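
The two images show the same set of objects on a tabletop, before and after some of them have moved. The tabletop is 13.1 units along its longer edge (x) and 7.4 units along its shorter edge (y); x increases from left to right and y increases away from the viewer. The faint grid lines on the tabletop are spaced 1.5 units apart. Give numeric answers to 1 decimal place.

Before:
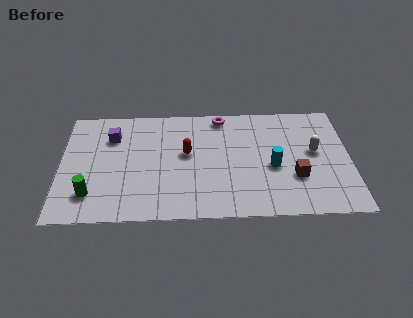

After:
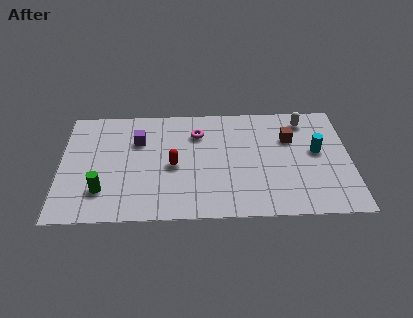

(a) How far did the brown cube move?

2.5

From (10.6, 2.5) to (10.4, 5.0), the brown cube covered √(0.2² + 2.5²) ≈ 2.5 units.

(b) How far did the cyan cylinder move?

2.2

The cyan cylinder moved from about (9.6, 3.2) to (11.6, 4.1), a distance of √(2.0² + 0.9²) ≈ 2.2.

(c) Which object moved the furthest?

the brown cube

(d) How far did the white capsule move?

2.1

From (11.5, 4.1) to (11.1, 6.2), the white capsule covered √(0.4² + 2.1²) ≈ 2.1 units.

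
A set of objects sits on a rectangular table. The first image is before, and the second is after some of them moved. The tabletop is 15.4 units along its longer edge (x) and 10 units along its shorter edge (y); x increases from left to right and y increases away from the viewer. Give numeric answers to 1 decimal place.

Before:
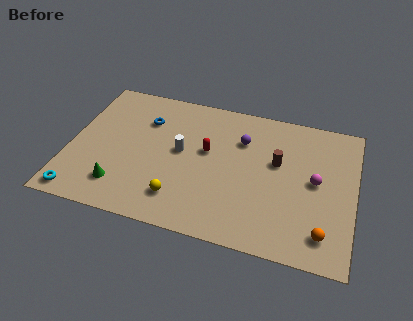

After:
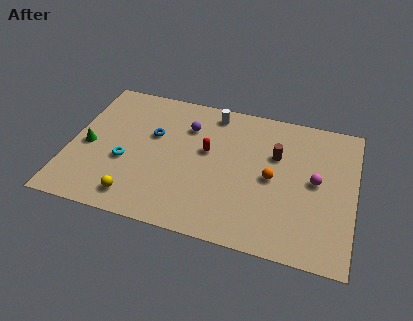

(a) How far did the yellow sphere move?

2.4

The yellow sphere moved from about (6.2, 2.1) to (3.9, 1.5), a distance of √(2.3² + 0.6²) ≈ 2.4.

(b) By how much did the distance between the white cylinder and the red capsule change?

+1.4

The distance was about 1.5 in the first image and 2.9 in the second, so they moved 1.4 units further apart.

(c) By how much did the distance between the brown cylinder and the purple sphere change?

+2.7

The distance was about 2.3 in the first image and 5.0 in the second, so they moved 2.7 units further apart.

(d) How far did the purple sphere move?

3.0

The purple sphere moved from about (9.2, 7.1) to (6.2, 7.3), a distance of √(3.0² + 0.2²) ≈ 3.0.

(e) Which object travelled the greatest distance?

the orange sphere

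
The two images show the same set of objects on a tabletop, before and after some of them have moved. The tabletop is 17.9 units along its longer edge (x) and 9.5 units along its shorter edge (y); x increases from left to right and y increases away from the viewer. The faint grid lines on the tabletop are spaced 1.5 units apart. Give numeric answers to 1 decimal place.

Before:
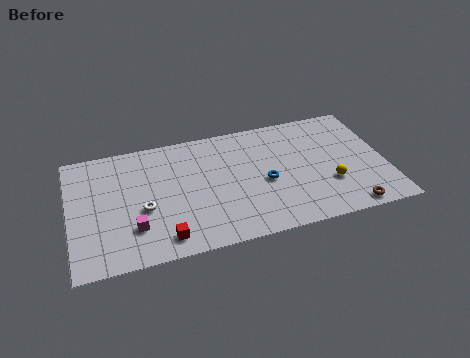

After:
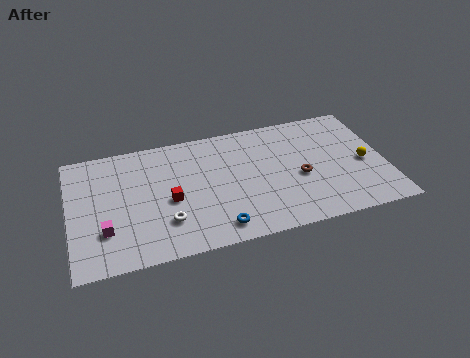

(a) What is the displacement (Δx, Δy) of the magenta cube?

(-1.6, 0.2)

The magenta cube started near (3.5, 2.6) and ended near (1.9, 2.8).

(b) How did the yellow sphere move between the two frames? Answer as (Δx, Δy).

(2.1, 1.2)

The yellow sphere was at about (14.6, 3.1) and moved to about (16.7, 4.3).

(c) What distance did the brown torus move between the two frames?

4.1

The brown torus was near (15.5, 0.9) before and (13.0, 4.1) after, so it travelled √(2.5² + 3.2²) ≈ 4.1 units.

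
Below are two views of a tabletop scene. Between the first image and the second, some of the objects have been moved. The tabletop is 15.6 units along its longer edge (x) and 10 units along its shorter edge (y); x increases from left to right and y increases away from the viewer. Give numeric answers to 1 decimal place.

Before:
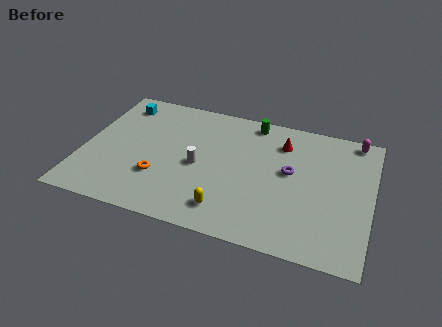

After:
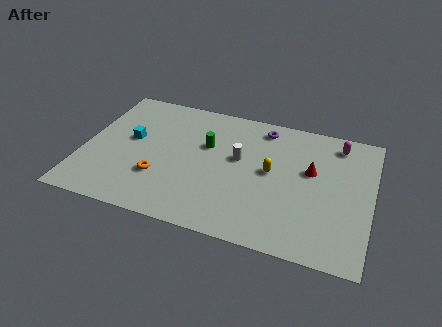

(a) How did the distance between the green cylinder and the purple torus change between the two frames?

-0.3

Before: roughly 4.0 units apart; after: 3.7. That's 0.3 units closer together.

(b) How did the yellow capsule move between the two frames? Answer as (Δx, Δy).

(2.1, 3.5)

The yellow capsule started near (8.1, 1.8) and ended near (10.2, 5.3).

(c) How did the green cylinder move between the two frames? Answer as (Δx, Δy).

(-2.3, -2.6)

From the two frames, the green cylinder sits at roughly (8.9, 8.9) before and (6.6, 6.3) after.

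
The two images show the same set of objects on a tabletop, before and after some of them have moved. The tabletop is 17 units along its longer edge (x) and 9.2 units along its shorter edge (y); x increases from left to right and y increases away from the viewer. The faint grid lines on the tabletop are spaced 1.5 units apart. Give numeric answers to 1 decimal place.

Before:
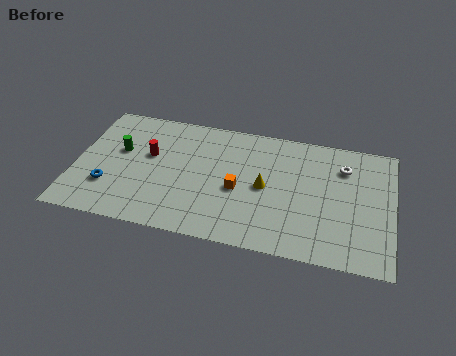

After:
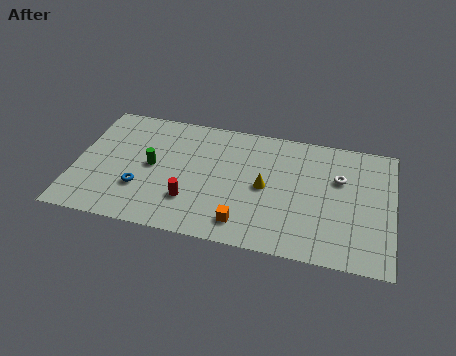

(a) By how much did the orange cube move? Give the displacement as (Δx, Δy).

(0.4, -2.4)

From the two frames, the orange cube sits at roughly (8.8, 4.0) before and (9.2, 1.6) after.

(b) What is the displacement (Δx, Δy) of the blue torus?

(1.7, 0.2)

The blue torus started near (1.9, 2.7) and ended near (3.6, 2.9).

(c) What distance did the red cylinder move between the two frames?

3.8

The red cylinder moved from about (3.9, 5.5) to (6.3, 2.6), a distance of √(2.4² + 2.9²) ≈ 3.8.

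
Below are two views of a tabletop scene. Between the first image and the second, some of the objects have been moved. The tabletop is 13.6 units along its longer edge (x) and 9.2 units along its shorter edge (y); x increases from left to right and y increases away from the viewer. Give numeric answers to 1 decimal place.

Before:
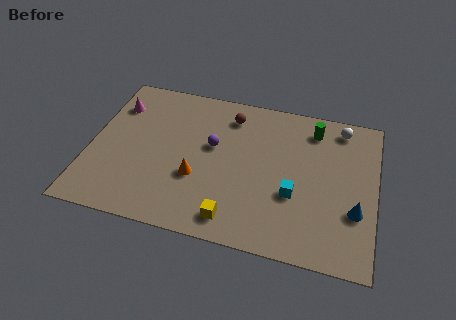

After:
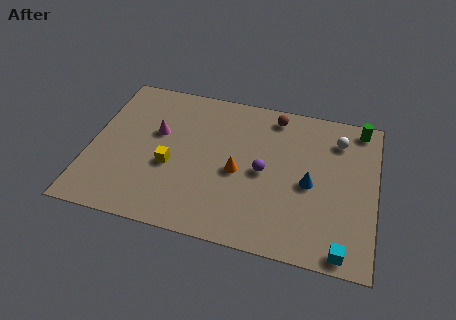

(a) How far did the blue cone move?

2.5

From (12.7, 3.1) to (10.5, 4.2), the blue cone covered √(2.2² + 1.1²) ≈ 2.5 units.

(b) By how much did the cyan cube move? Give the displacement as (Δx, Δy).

(2.4, -2.6)

The cyan cube started near (9.8, 3.4) and ended near (12.2, 0.8).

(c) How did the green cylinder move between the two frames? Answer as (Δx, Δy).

(2.2, 0.6)

From the two frames, the green cylinder sits at roughly (10.5, 7.6) before and (12.7, 8.2) after.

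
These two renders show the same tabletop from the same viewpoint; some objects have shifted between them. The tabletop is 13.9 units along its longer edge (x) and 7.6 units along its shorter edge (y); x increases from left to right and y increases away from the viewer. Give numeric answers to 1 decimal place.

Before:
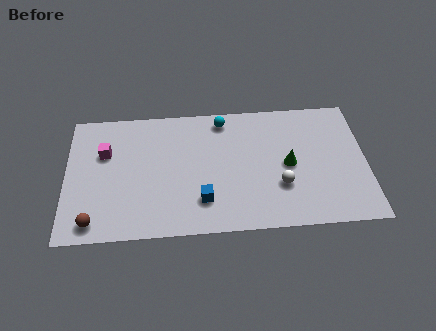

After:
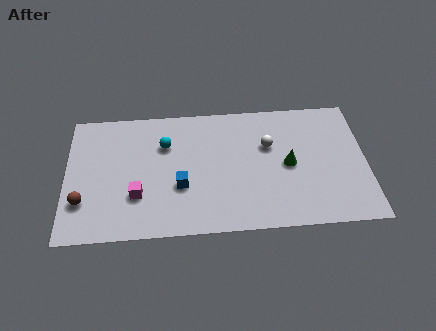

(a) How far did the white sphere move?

2.5

The white sphere moved from about (9.9, 2.5) to (9.4, 4.9), a distance of √(0.5² + 2.4²) ≈ 2.5.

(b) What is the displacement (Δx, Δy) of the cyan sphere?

(-2.7, -1.3)

The cyan sphere started near (7.3, 6.6) and ended near (4.6, 5.3).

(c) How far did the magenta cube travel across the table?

3.0

From (1.8, 5.0) to (3.3, 2.4), the magenta cube covered √(1.5² + 2.6²) ≈ 3.0 units.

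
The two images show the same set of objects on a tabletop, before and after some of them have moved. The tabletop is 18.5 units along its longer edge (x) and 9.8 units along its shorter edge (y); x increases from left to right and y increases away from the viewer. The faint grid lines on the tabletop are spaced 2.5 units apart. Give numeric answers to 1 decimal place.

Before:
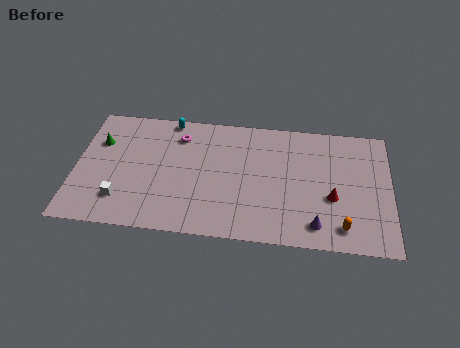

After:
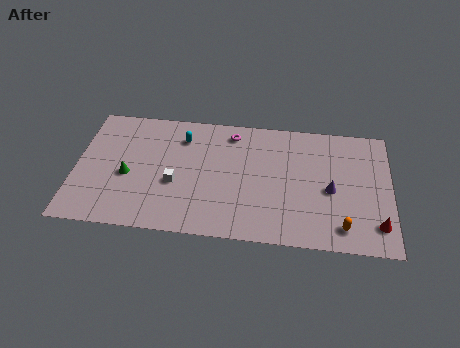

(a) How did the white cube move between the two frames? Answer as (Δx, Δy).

(3.1, 1.6)

The white cube was at about (2.8, 2.3) and moved to about (5.9, 3.9).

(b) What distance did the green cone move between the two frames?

3.1

The green cone moved from about (1.3, 6.7) to (3.1, 4.2), a distance of √(1.8² + 2.5²) ≈ 3.1.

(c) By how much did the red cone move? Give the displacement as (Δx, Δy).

(2.6, -1.8)

From the two frames, the red cone sits at roughly (15.1, 3.8) before and (17.7, 2.0) after.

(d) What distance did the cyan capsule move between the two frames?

1.6

The cyan capsule was near (5.4, 9.0) before and (6.2, 7.6) after, so it travelled √(0.8² + 1.4²) ≈ 1.6 units.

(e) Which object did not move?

the orange capsule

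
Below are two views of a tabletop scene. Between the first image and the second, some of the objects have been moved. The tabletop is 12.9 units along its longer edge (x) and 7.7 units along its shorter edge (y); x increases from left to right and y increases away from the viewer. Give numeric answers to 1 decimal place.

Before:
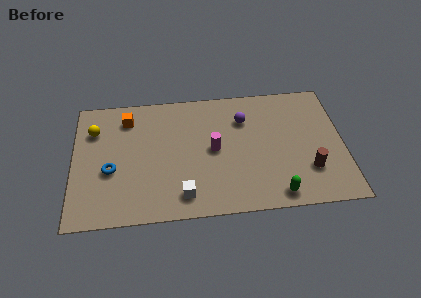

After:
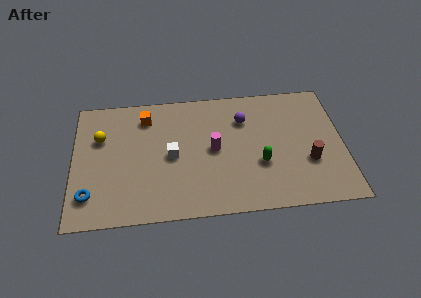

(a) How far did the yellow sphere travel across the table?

0.6

The yellow sphere was near (1.0, 5.6) before and (1.3, 5.1) after, so it travelled √(0.3² + 0.5²) ≈ 0.6 units.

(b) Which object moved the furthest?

the white cube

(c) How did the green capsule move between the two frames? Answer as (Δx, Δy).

(-0.7, 1.9)

The green capsule was at about (9.6, 0.9) and moved to about (8.9, 2.8).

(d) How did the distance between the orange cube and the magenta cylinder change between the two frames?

-0.8

The distance was about 4.7 in the first image and 3.9 in the second, so they moved 0.8 units closer together.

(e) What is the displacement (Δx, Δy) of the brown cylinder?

(0.0, 0.5)

The brown cylinder started near (11.2, 2.2) and ended near (11.2, 2.7).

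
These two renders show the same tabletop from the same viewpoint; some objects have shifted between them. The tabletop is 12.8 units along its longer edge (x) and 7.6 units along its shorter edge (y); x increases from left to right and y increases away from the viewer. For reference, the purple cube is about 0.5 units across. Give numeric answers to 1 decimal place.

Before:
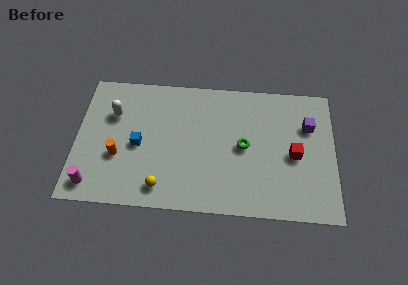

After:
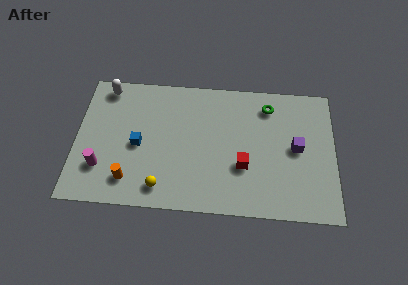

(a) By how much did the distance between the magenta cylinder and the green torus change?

+1.3

Before: roughly 7.9 units apart; after: 9.2. That's 1.3 units further apart.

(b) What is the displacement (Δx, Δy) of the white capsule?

(-0.4, 1.5)

The white capsule started near (1.8, 5.2) and ended near (1.4, 6.7).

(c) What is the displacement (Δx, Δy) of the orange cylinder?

(0.6, -1.3)

From the two frames, the orange cylinder sits at roughly (2.1, 2.8) before and (2.7, 1.5) after.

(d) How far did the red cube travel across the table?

2.6

The red cube moved from about (10.8, 3.5) to (8.3, 2.7), a distance of √(2.5² + 0.8²) ≈ 2.6.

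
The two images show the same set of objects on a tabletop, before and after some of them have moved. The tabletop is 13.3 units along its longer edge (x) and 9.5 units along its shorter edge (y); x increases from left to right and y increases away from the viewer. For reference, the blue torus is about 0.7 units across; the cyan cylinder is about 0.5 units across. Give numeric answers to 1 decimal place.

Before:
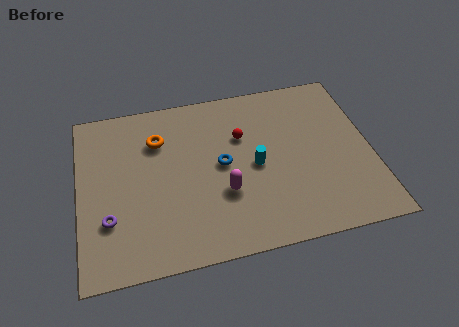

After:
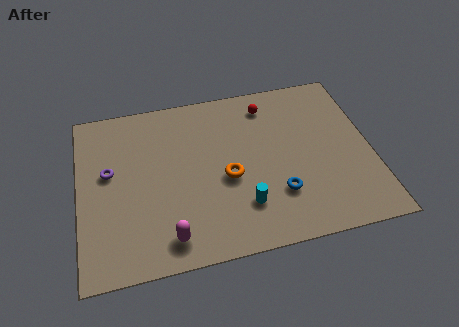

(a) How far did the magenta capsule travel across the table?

3.2

The magenta capsule was near (6.5, 3.3) before and (3.9, 1.4) after, so it travelled √(2.6² + 1.9²) ≈ 3.2 units.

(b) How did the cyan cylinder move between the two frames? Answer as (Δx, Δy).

(-0.7, -2.1)

The cyan cylinder was at about (8.0, 4.5) and moved to about (7.3, 2.4).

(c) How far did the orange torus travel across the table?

4.1

The orange torus moved from about (3.7, 6.9) to (6.7, 4.1), a distance of √(3.0² + 2.8²) ≈ 4.1.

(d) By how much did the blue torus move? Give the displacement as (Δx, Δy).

(2.4, -2.2)

From the two frames, the blue torus sits at roughly (6.5, 4.9) before and (8.9, 2.7) after.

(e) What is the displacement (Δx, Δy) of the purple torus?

(0.1, 2.6)

From the two frames, the purple torus sits at roughly (1.3, 2.9) before and (1.4, 5.5) after.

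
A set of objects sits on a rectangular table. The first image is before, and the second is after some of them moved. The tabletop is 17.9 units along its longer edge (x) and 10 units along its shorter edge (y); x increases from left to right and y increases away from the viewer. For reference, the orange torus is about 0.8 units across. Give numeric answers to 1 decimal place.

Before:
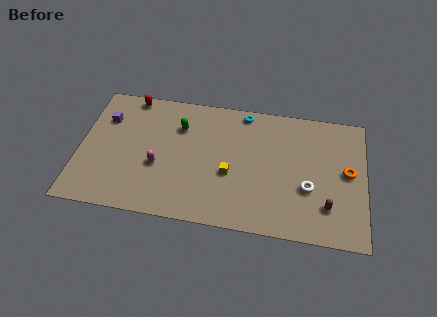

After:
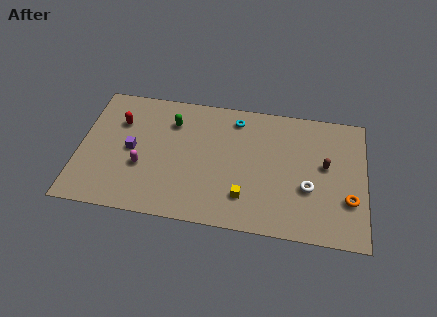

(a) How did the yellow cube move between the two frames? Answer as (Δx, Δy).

(1.0, -1.6)

The yellow cube was at about (9.5, 4.0) and moved to about (10.5, 2.4).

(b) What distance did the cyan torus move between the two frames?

0.8

From (10.2, 9.0) to (9.7, 8.4), the cyan torus covered √(0.5² + 0.6²) ≈ 0.8 units.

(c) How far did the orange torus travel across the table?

2.1

The orange torus was near (16.8, 5.3) before and (16.9, 3.2) after, so it travelled √(0.1² + 2.1²) ≈ 2.1 units.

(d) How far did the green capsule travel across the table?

0.6

The green capsule moved from about (6.2, 7.2) to (5.7, 7.5), a distance of √(0.5² + 0.3²) ≈ 0.6.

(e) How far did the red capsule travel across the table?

2.2

The red capsule was near (3.0, 9.1) before and (2.4, 7.0) after, so it travelled √(0.6² + 2.1²) ≈ 2.2 units.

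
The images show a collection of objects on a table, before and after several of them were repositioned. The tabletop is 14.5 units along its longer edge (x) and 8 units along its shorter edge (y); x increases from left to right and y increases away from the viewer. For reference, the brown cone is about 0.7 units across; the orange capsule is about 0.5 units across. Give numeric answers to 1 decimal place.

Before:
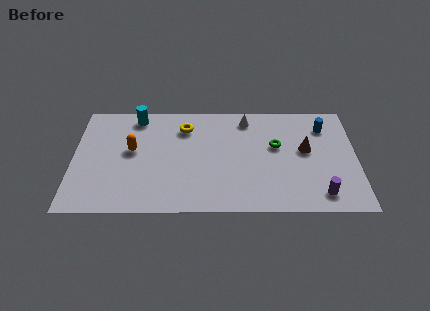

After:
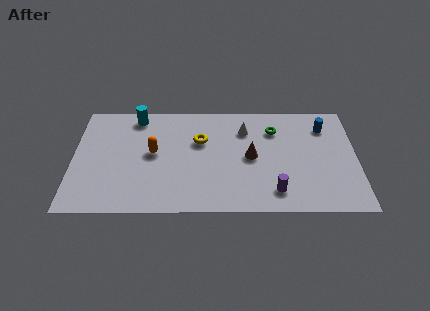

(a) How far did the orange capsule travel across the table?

1.1

The orange capsule moved from about (3.0, 4.5) to (4.1, 4.3), a distance of √(1.1² + 0.2²) ≈ 1.1.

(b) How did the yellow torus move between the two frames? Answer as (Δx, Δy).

(0.8, -1.0)

The yellow torus was at about (5.7, 6.2) and moved to about (6.5, 5.2).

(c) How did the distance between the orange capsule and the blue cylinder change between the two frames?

-1.0

They were about 10.0 units apart before and 9.0 after — 1.0 units closer together.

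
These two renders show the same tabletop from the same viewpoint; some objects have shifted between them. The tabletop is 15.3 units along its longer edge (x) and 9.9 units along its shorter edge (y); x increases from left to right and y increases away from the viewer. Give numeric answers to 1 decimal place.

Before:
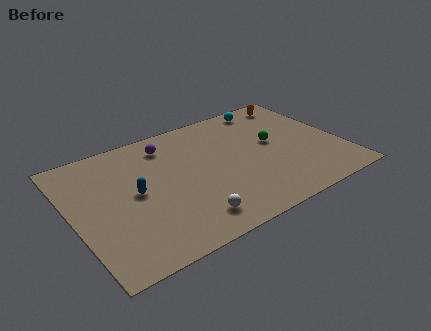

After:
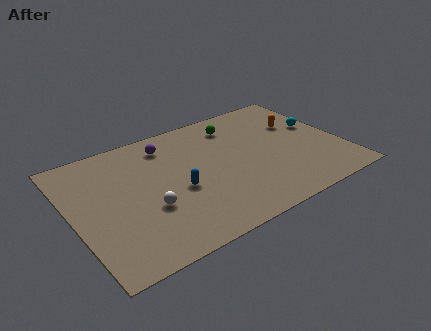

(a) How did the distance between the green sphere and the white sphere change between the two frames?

+0.5

The distance was about 6.8 in the first image and 7.3 in the second, so they moved 0.5 units further apart.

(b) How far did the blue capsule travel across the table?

2.5

From (3.5, 5.1) to (5.8, 4.2), the blue capsule covered √(2.3² + 0.9²) ≈ 2.5 units.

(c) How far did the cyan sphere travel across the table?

3.8

The cyan sphere was near (11.9, 8.8) before and (14.3, 5.8) after, so it travelled √(2.4² + 3.0²) ≈ 3.8 units.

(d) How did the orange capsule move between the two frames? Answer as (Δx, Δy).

(-0.3, -2.1)

The orange capsule was at about (13.6, 8.6) and moved to about (13.3, 6.5).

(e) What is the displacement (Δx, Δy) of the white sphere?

(-2.0, 1.9)

From the two frames, the white sphere sits at roughly (6.0, 1.7) before and (4.0, 3.6) after.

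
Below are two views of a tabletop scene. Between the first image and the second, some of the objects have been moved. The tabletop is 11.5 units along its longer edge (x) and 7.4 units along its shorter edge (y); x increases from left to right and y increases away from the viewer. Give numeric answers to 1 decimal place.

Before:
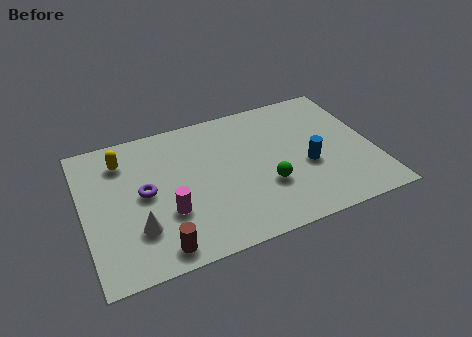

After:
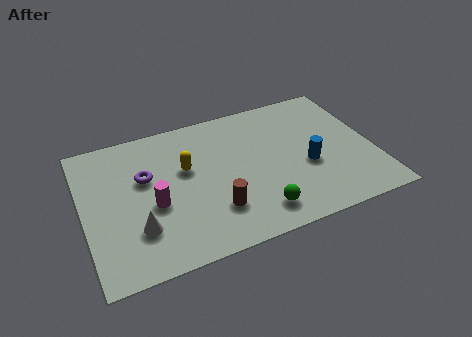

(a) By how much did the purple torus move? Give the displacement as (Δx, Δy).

(0.1, 0.8)

The purple torus was at about (2.4, 3.8) and moved to about (2.5, 4.6).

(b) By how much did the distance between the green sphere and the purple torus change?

+0.4

They were about 4.9 units apart before and 5.3 after — 0.4 units further apart.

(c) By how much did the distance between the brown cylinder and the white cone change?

+1.6

Before: roughly 1.4 units apart; after: 3.0. That's 1.6 units further apart.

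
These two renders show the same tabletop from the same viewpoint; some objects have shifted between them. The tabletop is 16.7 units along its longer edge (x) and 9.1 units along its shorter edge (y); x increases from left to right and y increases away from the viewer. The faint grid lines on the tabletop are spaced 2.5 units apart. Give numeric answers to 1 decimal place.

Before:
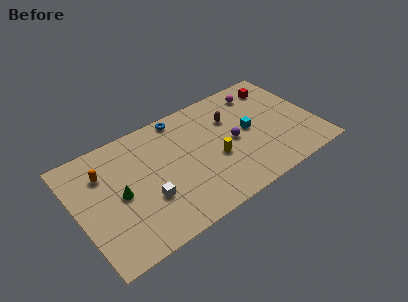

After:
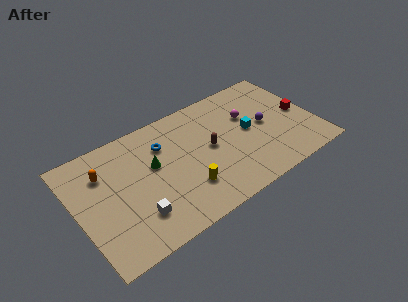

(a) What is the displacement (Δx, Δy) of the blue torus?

(-1.5, -1.6)

The blue torus started near (7.8, 8.2) and ended near (6.3, 6.6).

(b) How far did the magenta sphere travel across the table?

1.9

The magenta sphere was near (13.4, 7.5) before and (12.3, 5.9) after, so it travelled √(1.1² + 1.6²) ≈ 1.9 units.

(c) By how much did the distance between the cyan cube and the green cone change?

-2.5

The distance was about 9.2 in the first image and 6.7 in the second, so they moved 2.5 units closer together.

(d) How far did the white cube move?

1.2

The white cube was near (4.6, 3.1) before and (3.7, 2.3) after, so it travelled √(0.9² + 0.8²) ≈ 1.2 units.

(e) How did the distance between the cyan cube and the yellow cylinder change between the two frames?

+2.6

They were about 2.8 units apart before and 5.4 after — 2.6 units further apart.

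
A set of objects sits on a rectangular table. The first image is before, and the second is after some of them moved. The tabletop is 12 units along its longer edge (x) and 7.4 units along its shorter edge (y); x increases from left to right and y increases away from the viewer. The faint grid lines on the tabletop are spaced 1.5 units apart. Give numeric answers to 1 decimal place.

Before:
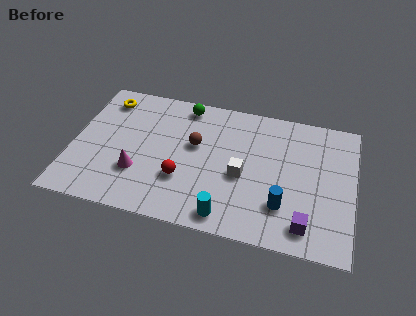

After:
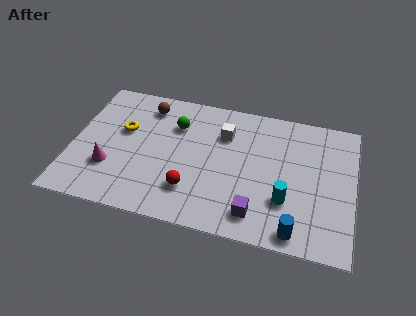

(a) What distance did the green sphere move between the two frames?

1.2

From (4.6, 6.5) to (4.3, 5.3), the green sphere covered √(0.3² + 1.2²) ≈ 1.2 units.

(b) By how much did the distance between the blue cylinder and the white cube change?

+3.4

They were about 2.2 units apart before and 5.6 after — 3.4 units further apart.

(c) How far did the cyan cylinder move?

2.8

From (6.8, 0.9) to (9.2, 2.3), the cyan cylinder covered √(2.4² + 1.4²) ≈ 2.8 units.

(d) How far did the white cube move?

2.3

From (7.3, 3.2) to (6.4, 5.3), the white cube covered √(0.9² + 2.1²) ≈ 2.3 units.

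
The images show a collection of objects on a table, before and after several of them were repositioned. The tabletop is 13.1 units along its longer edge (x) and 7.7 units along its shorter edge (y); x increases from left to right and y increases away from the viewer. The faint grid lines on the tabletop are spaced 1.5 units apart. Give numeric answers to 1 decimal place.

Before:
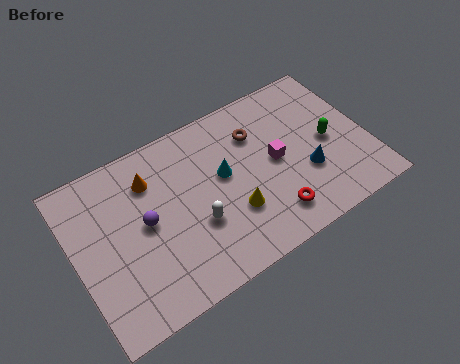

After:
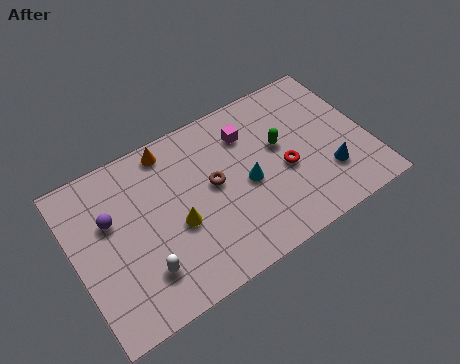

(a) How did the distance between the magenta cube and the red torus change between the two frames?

+0.3

They were about 2.5 units apart before and 2.8 after — 0.3 units further apart.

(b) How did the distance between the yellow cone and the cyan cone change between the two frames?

+1.3

The distance was about 1.9 in the first image and 3.2 in the second, so they moved 1.3 units further apart.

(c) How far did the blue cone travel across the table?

1.0

From (10.2, 2.7) to (11.1, 2.2), the blue cone covered √(0.9² + 0.5²) ≈ 1.0 units.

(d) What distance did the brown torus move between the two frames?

2.6

The brown torus was near (8.4, 5.6) before and (6.2, 4.2) after, so it travelled √(2.2² + 1.4²) ≈ 2.6 units.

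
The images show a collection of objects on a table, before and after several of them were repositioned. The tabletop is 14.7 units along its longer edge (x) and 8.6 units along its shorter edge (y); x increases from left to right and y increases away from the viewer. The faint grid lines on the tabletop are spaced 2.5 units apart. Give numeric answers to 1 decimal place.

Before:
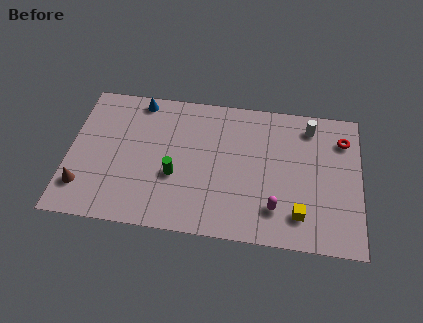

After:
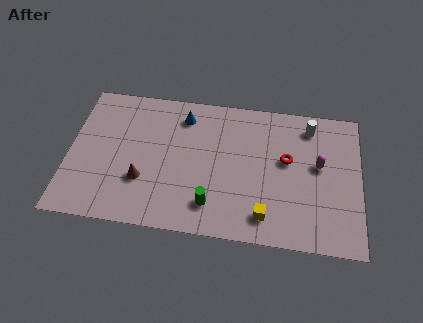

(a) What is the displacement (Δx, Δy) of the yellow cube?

(-1.7, -0.3)

The yellow cube started near (11.7, 1.8) and ended near (10.0, 1.5).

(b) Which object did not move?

the white cylinder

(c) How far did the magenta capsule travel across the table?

3.6

From (10.5, 2.0) to (12.6, 4.9), the magenta capsule covered √(2.1² + 2.9²) ≈ 3.6 units.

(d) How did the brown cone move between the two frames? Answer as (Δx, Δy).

(3.0, 0.8)

The brown cone started near (0.8, 2.0) and ended near (3.8, 2.8).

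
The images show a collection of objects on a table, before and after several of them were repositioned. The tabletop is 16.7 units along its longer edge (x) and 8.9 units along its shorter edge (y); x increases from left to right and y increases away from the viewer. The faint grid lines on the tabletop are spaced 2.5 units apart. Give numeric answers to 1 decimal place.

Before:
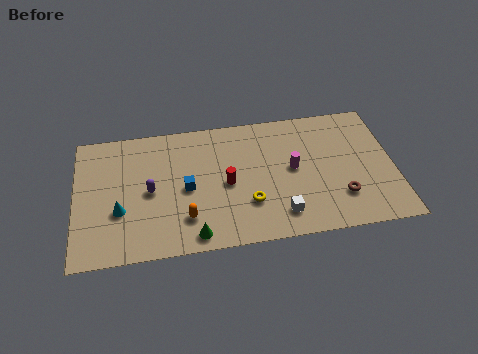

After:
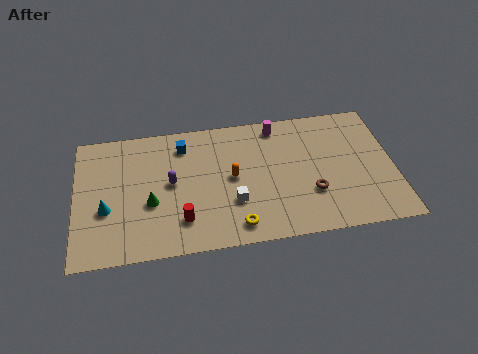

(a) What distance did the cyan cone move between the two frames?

0.7

The cyan cone was near (2.3, 3.2) before and (1.6, 3.4) after, so it travelled √(0.7² + 0.2²) ≈ 0.7 units.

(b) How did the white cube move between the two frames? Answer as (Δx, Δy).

(-2.4, 1.2)

The white cube was at about (10.6, 1.7) and moved to about (8.2, 2.9).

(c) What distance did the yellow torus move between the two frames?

1.6

From (9.0, 2.7) to (8.3, 1.3), the yellow torus covered √(0.7² + 1.4²) ≈ 1.6 units.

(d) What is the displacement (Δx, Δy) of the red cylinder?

(-2.4, -2.1)

The red cylinder was at about (7.9, 4.2) and moved to about (5.5, 2.1).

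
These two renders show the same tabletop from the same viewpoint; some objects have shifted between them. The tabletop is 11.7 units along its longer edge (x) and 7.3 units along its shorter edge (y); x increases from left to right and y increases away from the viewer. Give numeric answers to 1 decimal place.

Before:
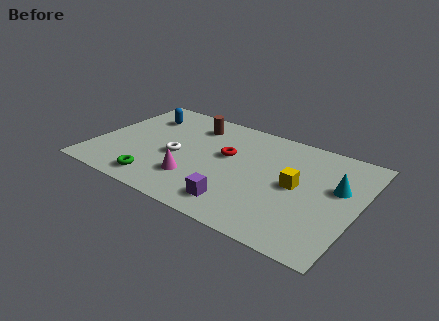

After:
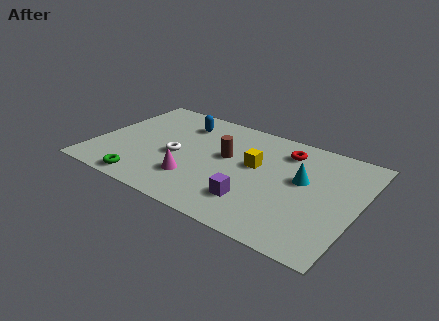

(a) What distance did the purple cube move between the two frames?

0.8

From (6.8, 1.3) to (7.4, 1.8), the purple cube covered √(0.6² + 0.5²) ≈ 0.8 units.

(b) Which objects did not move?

the magenta cone and the white torus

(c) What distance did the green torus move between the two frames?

0.6

From (3.2, 1.1) to (2.7, 0.8), the green torus covered √(0.5² + 0.3²) ≈ 0.6 units.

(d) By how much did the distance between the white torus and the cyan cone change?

-1.5

They were about 7.1 units apart before and 5.6 after — 1.5 units closer together.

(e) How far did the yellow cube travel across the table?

2.0

The yellow cube moved from about (9.0, 3.7) to (7.1, 4.2), a distance of √(1.9² + 0.5²) ≈ 2.0.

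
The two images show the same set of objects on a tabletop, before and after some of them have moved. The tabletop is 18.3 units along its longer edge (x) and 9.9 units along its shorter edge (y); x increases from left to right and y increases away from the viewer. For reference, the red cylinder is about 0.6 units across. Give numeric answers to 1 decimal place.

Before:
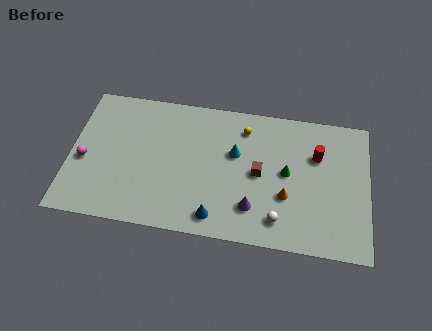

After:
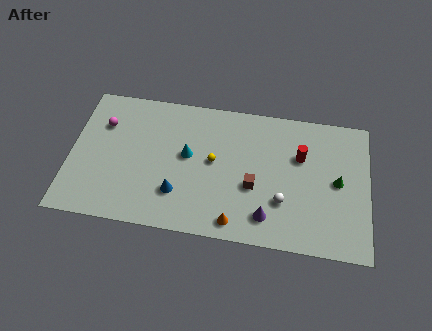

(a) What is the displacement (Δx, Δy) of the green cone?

(3.1, -0.2)

The green cone started near (13.3, 5.2) and ended near (16.4, 5.0).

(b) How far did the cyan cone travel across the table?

3.0

From (10.1, 6.1) to (7.2, 5.5), the cyan cone covered √(2.9² + 0.6²) ≈ 3.0 units.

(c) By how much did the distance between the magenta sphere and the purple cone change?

+0.9

They were about 10.6 units apart before and 11.5 after — 0.9 units further apart.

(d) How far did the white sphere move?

1.3

The white sphere was near (12.9, 1.8) before and (13.1, 3.1) after, so it travelled √(0.2² + 1.3²) ≈ 1.3 units.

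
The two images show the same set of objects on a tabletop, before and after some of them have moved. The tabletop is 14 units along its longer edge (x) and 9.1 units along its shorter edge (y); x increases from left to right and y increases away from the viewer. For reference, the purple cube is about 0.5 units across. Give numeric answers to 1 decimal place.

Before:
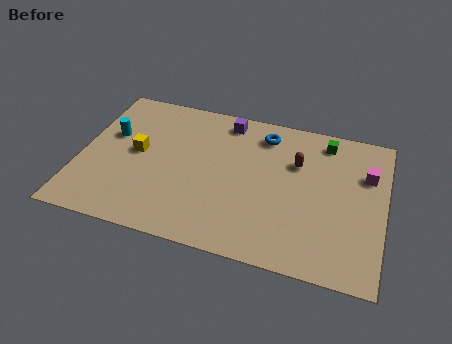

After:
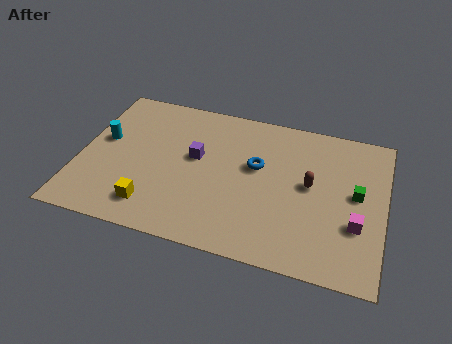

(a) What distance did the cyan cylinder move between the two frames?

0.5

The cyan cylinder moved from about (1.3, 5.6) to (1.0, 5.2), a distance of √(0.3² + 0.4²) ≈ 0.5.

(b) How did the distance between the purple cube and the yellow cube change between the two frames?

-1.1

They were about 5.0 units apart before and 3.9 after — 1.1 units closer together.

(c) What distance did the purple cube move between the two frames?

3.0

The purple cube moved from about (6.5, 7.9) to (5.3, 5.2), a distance of √(1.2² + 2.7²) ≈ 3.0.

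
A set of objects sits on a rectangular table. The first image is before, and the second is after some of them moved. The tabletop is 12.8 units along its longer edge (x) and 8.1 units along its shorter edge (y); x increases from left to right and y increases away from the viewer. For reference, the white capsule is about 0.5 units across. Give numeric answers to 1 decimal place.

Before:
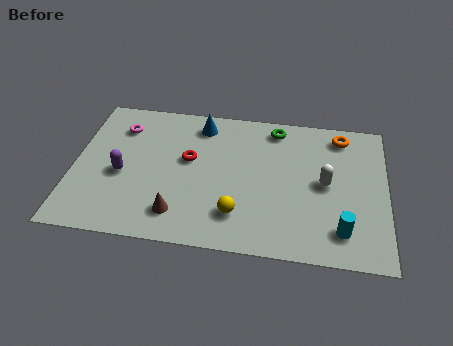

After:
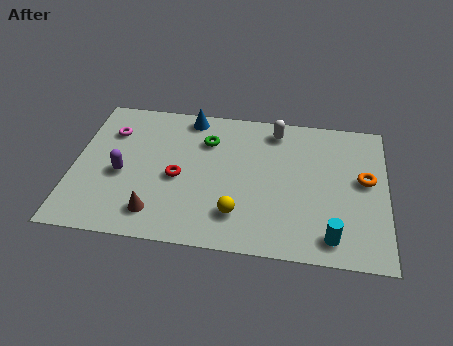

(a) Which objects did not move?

the yellow sphere and the purple capsule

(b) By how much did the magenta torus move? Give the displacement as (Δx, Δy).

(-0.4, -0.3)

The magenta torus was at about (1.8, 6.2) and moved to about (1.4, 5.9).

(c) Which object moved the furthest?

the white capsule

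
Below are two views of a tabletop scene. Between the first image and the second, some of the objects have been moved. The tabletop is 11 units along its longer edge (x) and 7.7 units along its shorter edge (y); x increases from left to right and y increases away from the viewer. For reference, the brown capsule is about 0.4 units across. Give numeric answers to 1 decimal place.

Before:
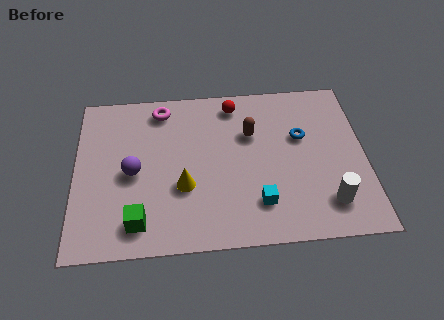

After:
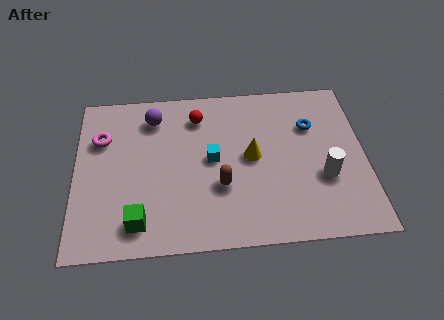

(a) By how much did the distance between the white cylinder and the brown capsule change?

-0.6

Before: roughly 4.5 units apart; after: 3.9. That's 0.6 units closer together.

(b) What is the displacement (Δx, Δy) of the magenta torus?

(-2.3, -1.3)

The magenta torus started near (3.3, 6.6) and ended near (1.0, 5.3).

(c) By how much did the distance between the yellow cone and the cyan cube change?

-1.5

The distance was about 3.0 in the first image and 1.5 in the second, so they moved 1.5 units closer together.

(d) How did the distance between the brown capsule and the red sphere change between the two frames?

+1.9

They were about 1.6 units apart before and 3.5 after — 1.9 units further apart.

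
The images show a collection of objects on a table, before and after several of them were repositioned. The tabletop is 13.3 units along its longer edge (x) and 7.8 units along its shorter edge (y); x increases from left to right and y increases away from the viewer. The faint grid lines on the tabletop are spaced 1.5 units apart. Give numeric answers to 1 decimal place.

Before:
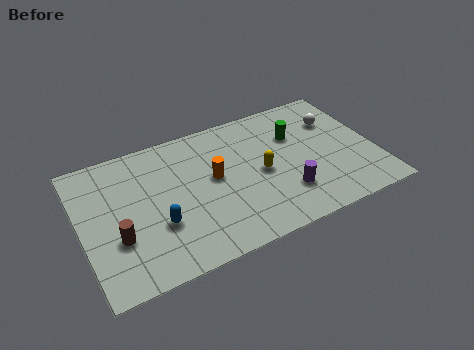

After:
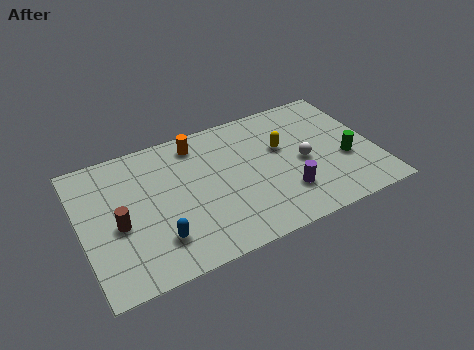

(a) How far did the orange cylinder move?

2.4

The orange cylinder was near (6.0, 4.3) before and (5.5, 6.6) after, so it travelled √(0.5² + 2.3²) ≈ 2.4 units.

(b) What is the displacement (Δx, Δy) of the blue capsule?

(-0.1, -0.8)

The blue capsule was at about (3.3, 2.7) and moved to about (3.2, 1.9).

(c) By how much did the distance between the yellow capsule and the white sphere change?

-2.7

The distance was about 4.1 in the first image and 1.4 in the second, so they moved 2.7 units closer together.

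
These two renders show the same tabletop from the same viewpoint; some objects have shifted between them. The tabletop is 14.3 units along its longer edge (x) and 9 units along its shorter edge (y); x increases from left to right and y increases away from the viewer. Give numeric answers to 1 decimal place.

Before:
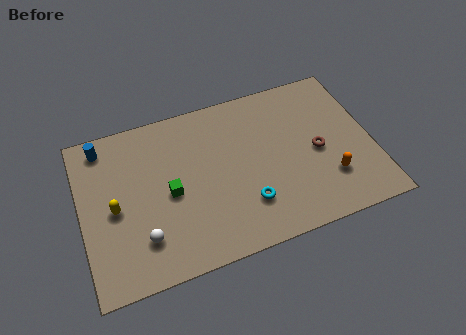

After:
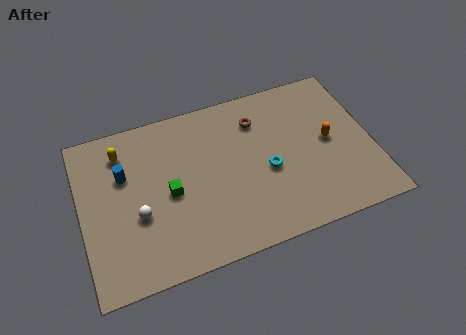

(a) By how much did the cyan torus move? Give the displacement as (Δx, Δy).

(1.2, 1.5)

The cyan torus started near (7.9, 2.4) and ended near (9.1, 3.9).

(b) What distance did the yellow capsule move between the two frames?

3.1

The yellow capsule was near (1.6, 4.2) before and (2.2, 7.2) after, so it travelled √(0.6² + 3.0²) ≈ 3.1 units.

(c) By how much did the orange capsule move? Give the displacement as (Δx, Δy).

(0.2, 2.1)

From the two frames, the orange capsule sits at roughly (12.0, 2.5) before and (12.2, 4.6) after.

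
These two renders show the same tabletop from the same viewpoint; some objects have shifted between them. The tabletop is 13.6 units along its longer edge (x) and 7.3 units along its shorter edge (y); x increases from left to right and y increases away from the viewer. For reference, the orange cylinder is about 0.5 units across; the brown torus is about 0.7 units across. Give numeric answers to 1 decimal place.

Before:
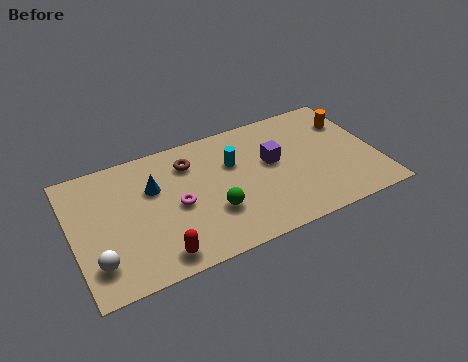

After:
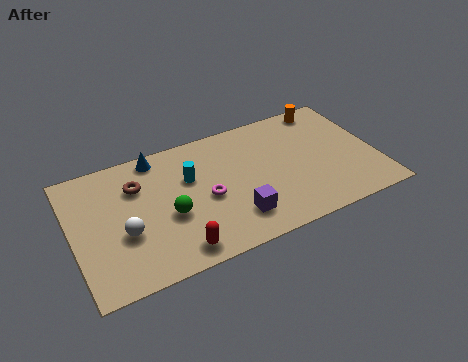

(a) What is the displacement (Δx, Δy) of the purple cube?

(-2.0, -2.5)

From the two frames, the purple cube sits at roughly (9.0, 4.2) before and (7.0, 1.7) after.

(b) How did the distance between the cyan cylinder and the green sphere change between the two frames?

-0.7

The distance was about 2.7 in the first image and 2.0 in the second, so they moved 0.7 units closer together.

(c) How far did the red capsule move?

0.8

From (3.5, 1.0) to (4.3, 1.0), the red capsule covered √(0.8² + 0.0²) ≈ 0.8 units.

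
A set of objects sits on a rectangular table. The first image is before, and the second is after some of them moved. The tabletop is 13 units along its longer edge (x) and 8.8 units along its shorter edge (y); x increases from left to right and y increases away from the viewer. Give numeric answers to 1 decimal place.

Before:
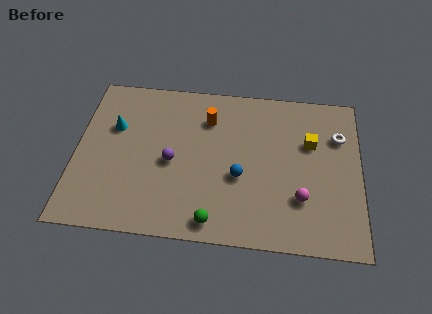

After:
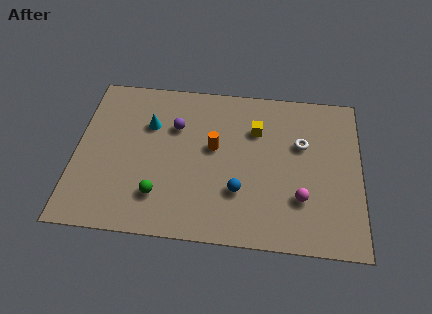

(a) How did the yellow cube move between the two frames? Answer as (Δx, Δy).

(-2.5, 0.5)

The yellow cube was at about (10.7, 5.7) and moved to about (8.2, 6.2).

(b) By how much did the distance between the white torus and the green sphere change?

-0.3

Before: roughly 7.6 units apart; after: 7.3. That's 0.3 units closer together.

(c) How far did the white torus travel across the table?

1.8

From (12.0, 6.2) to (10.3, 5.6), the white torus covered √(1.7² + 0.6²) ≈ 1.8 units.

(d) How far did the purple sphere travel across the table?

2.0

The purple sphere moved from about (4.4, 4.0) to (4.5, 6.0), a distance of √(0.1² + 2.0²) ≈ 2.0.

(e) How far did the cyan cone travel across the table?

1.6

From (1.7, 5.7) to (3.3, 6.0), the cyan cone covered √(1.6² + 0.3²) ≈ 1.6 units.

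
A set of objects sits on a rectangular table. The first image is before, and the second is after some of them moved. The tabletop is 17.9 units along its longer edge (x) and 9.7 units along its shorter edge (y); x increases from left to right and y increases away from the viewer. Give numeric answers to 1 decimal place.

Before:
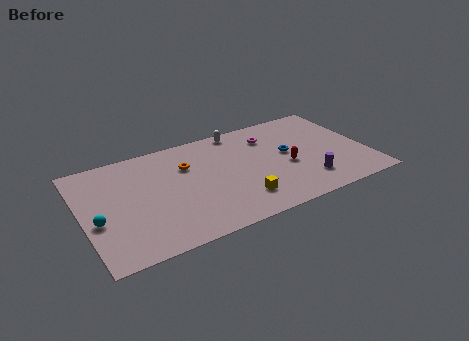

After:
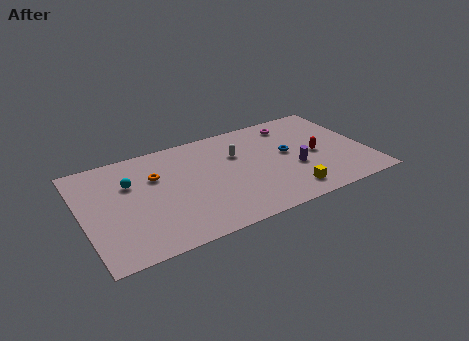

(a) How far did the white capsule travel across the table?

2.3

The white capsule moved from about (10.3, 8.8) to (9.9, 6.5), a distance of √(0.4² + 2.3²) ≈ 2.3.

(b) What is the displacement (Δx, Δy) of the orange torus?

(-2.0, -0.2)

From the two frames, the orange torus sits at roughly (6.7, 6.7) before and (4.7, 6.5) after.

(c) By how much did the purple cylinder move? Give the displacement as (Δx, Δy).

(-0.6, 1.5)

The purple cylinder started near (13.8, 2.2) and ended near (13.2, 3.7).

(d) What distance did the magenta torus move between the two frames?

1.7

From (12.1, 7.4) to (13.7, 8.1), the magenta torus covered √(1.6² + 0.7²) ≈ 1.7 units.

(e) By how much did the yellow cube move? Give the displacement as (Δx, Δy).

(3.0, -0.6)

From the two frames, the yellow cube sits at roughly (9.5, 2.2) before and (12.5, 1.6) after.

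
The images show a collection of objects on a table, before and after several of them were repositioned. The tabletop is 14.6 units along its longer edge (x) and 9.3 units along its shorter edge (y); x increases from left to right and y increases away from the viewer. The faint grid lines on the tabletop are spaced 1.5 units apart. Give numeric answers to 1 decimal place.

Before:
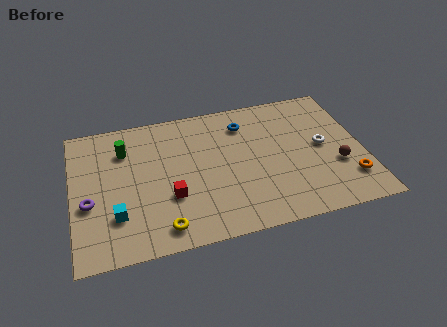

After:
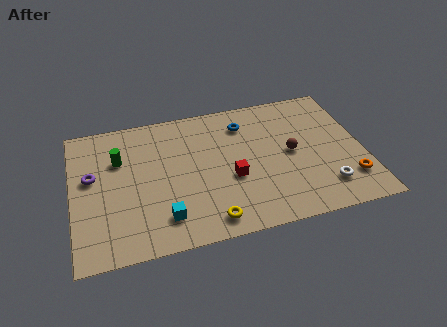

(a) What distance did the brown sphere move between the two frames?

2.6

The brown sphere was near (13.2, 3.3) before and (11.0, 4.7) after, so it travelled √(2.2² + 1.4²) ≈ 2.6 units.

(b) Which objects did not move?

the orange torus and the blue torus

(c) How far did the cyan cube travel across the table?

2.4

The cyan cube was near (2.1, 2.6) before and (4.4, 1.9) after, so it travelled √(2.3² + 0.7²) ≈ 2.4 units.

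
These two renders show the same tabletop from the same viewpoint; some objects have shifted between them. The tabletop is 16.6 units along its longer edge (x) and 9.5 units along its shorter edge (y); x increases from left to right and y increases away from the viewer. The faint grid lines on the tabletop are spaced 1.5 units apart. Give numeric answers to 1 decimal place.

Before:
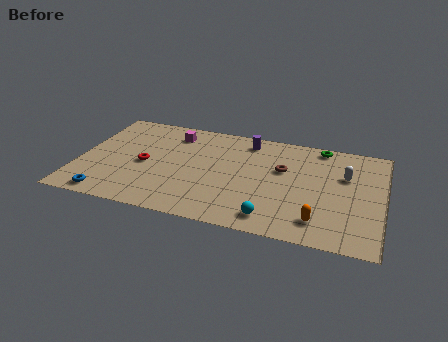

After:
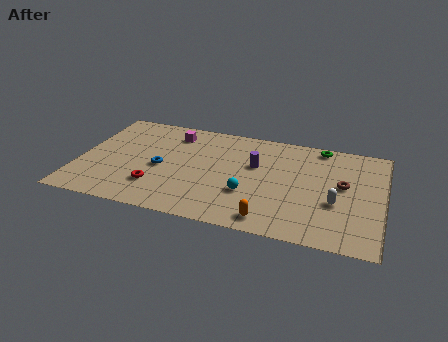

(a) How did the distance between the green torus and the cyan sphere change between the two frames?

-1.0

Before: roughly 7.5 units apart; after: 6.5. That's 1.0 units closer together.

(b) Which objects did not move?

the green torus and the magenta cube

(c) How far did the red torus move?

2.1

From (3.6, 4.4) to (4.4, 2.5), the red torus covered √(0.8² + 1.9²) ≈ 2.1 units.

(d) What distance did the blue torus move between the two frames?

4.2

From (1.9, 1.0) to (4.5, 4.3), the blue torus covered √(2.6² + 3.3²) ≈ 4.2 units.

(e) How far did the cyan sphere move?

2.3

From (10.8, 1.4) to (9.4, 3.2), the cyan sphere covered √(1.4² + 1.8²) ≈ 2.3 units.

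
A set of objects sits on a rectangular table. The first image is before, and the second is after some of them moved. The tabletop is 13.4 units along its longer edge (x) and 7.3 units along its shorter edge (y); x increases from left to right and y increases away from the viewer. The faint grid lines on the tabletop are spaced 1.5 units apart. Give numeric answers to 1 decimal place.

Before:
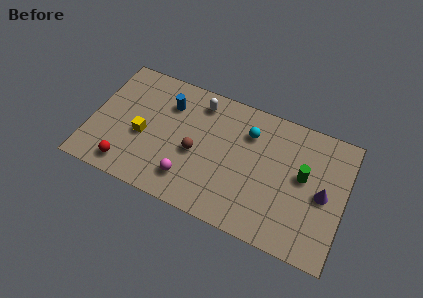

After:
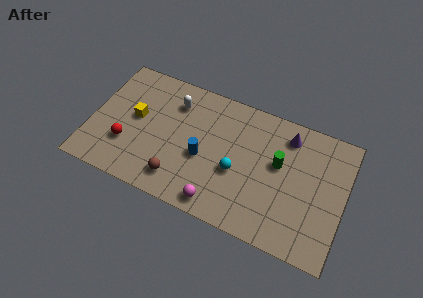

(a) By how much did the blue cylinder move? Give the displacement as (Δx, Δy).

(2.1, -2.3)

The blue cylinder started near (3.9, 5.4) and ended near (6.0, 3.1).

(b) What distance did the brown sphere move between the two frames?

1.9

From (5.6, 3.2) to (4.9, 1.4), the brown sphere covered √(0.7² + 1.8²) ≈ 1.9 units.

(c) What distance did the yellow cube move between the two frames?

1.0

The yellow cube was near (2.8, 3.1) before and (2.3, 4.0) after, so it travelled √(0.5² + 0.9²) ≈ 1.0 units.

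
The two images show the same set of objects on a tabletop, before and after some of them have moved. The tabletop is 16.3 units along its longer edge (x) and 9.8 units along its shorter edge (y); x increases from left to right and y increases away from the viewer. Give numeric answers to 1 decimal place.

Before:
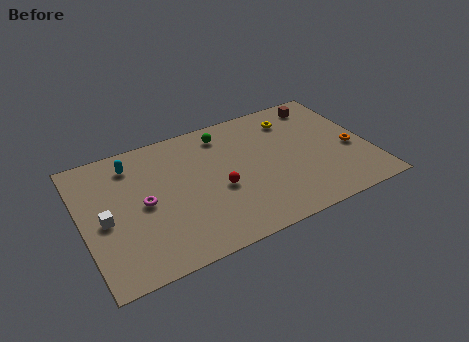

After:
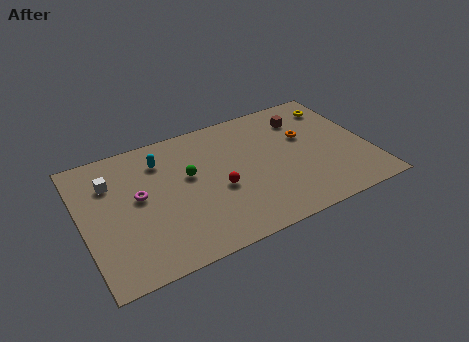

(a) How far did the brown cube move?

1.4

The brown cube was near (14.2, 8.4) before and (13.0, 7.6) after, so it travelled √(1.2² + 0.8²) ≈ 1.4 units.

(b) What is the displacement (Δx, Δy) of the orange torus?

(-2.4, 2.0)

From the two frames, the orange torus sits at roughly (15.3, 4.1) before and (12.9, 6.1) after.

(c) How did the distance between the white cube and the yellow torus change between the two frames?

+1.5

Before: roughly 11.7 units apart; after: 13.2. That's 1.5 units further apart.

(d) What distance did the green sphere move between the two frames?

3.3

From (8.4, 8.2) to (6.1, 5.8), the green sphere covered √(2.3² + 2.4²) ≈ 3.3 units.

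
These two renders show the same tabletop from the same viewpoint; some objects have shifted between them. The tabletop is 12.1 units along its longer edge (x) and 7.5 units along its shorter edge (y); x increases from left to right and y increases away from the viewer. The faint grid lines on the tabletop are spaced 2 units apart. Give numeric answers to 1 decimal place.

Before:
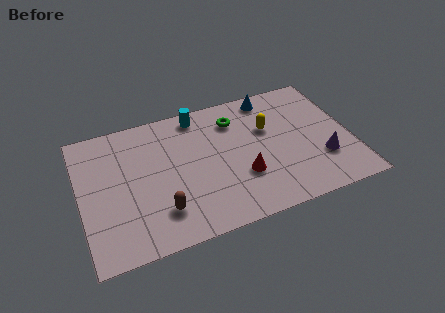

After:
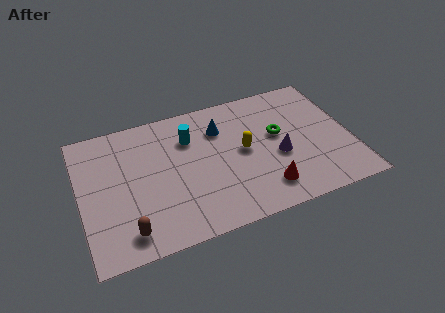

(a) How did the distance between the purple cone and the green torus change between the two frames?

-3.8

Before: roughly 5.0 units apart; after: 1.2. That's 3.8 units closer together.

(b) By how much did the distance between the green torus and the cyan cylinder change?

+2.3

The distance was about 1.8 in the first image and 4.1 in the second, so they moved 2.3 units further apart.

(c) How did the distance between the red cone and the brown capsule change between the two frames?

+2.3

The distance was about 3.8 in the first image and 6.1 in the second, so they moved 2.3 units further apart.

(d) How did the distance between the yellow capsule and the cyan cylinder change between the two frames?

-0.8

They were about 3.5 units apart before and 2.7 after — 0.8 units closer together.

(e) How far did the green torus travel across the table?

2.3

The green torus moved from about (7.1, 5.8) to (8.9, 4.3), a distance of √(1.8² + 1.5²) ≈ 2.3.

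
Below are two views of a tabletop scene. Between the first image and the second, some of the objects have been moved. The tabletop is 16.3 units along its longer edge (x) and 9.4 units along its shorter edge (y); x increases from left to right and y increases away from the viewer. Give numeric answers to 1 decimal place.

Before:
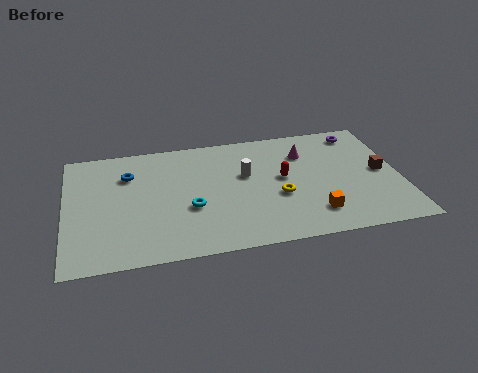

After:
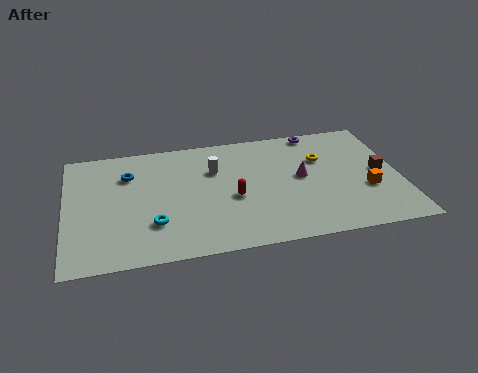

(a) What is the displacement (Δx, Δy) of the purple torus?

(-2.1, 0.5)

From the two frames, the purple torus sits at roughly (14.6, 8.1) before and (12.5, 8.6) after.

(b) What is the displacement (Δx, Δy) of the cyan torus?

(-1.8, -0.9)

The cyan torus was at about (6.0, 3.6) and moved to about (4.2, 2.7).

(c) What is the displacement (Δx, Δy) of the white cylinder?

(-1.5, 0.7)

From the two frames, the white cylinder sits at roughly (8.8, 5.7) before and (7.3, 6.4) after.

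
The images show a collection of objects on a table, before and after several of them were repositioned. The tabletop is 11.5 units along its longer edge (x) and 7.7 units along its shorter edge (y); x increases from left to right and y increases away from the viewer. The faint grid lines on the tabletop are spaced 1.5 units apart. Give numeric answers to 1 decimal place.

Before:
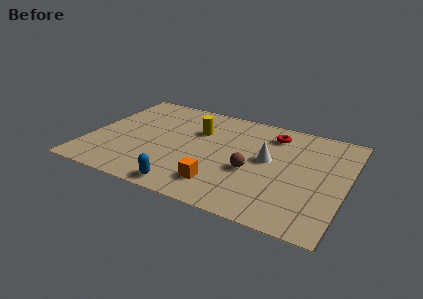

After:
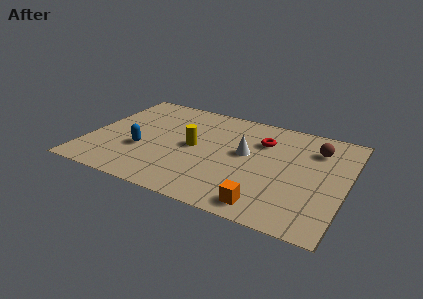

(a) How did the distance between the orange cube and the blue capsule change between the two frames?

+4.5

They were about 1.6 units apart before and 6.1 after — 4.5 units further apart.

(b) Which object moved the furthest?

the brown sphere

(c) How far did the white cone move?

1.0

From (8.0, 4.2) to (7.0, 4.3), the white cone covered √(1.0² + 0.1²) ≈ 1.0 units.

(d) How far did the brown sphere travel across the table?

3.7

The brown sphere was near (7.4, 3.1) before and (10.0, 5.8) after, so it travelled √(2.6² + 2.7²) ≈ 3.7 units.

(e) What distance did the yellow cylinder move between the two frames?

1.3

From (4.7, 5.2) to (4.7, 3.9), the yellow cylinder covered √(0.0² + 1.3²) ≈ 1.3 units.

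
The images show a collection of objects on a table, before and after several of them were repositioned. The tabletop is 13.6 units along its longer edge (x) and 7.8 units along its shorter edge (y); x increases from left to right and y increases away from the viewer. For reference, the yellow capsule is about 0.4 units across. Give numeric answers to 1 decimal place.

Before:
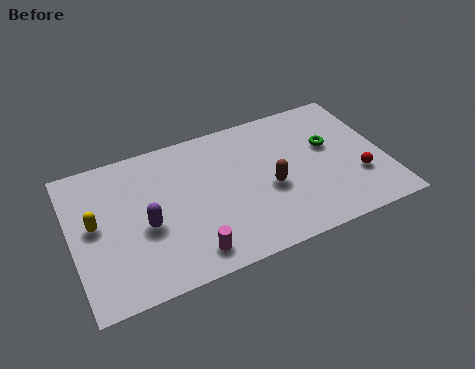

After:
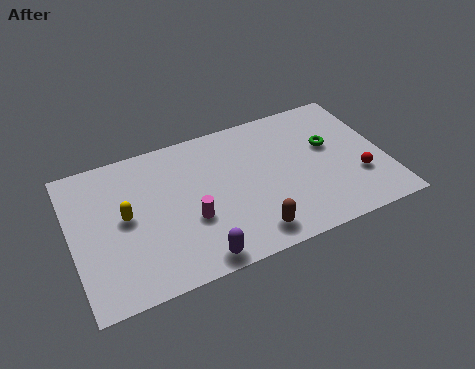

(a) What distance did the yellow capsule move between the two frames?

1.3

From (1.0, 4.2) to (2.3, 4.1), the yellow capsule covered √(1.3² + 0.1²) ≈ 1.3 units.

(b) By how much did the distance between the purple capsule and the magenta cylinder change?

-0.6

The distance was about 2.7 in the first image and 2.1 in the second, so they moved 0.6 units closer together.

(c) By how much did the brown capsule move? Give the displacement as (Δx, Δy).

(-1.1, -2.1)

The brown capsule was at about (8.5, 3.3) and moved to about (7.4, 1.2).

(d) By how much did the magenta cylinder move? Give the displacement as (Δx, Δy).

(0.2, 1.7)

The magenta cylinder started near (4.8, 1.2) and ended near (5.0, 2.9).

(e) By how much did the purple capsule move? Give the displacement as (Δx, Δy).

(1.9, -2.5)

The purple capsule was at about (3.1, 3.3) and moved to about (5.0, 0.8).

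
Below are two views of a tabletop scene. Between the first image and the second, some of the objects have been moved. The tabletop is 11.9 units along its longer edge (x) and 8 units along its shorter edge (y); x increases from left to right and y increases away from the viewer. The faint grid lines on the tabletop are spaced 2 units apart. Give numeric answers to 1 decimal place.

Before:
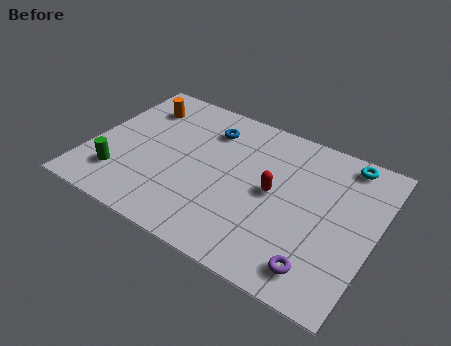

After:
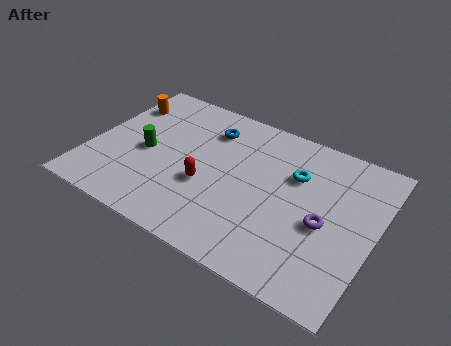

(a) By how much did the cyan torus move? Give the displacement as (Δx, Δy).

(-1.9, -1.7)

The cyan torus started near (10.3, 7.1) and ended near (8.4, 5.4).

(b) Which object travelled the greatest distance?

the red capsule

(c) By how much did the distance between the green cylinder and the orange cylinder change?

-1.6

Before: roughly 4.3 units apart; after: 2.7. That's 1.6 units closer together.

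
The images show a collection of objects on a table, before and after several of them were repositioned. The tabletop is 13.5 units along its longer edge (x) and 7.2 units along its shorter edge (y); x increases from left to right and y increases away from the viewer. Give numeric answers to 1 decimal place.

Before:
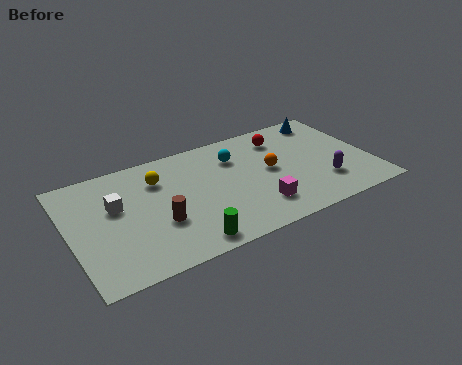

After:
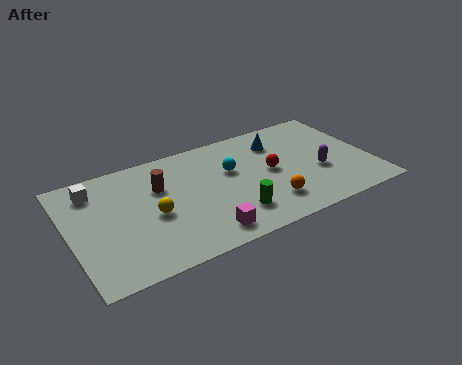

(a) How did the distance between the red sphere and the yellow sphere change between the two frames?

-0.3

They were about 5.7 units apart before and 5.4 after — 0.3 units closer together.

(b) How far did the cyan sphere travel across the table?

0.9

From (7.6, 5.3) to (7.3, 4.5), the cyan sphere covered √(0.3² + 0.8²) ≈ 0.9 units.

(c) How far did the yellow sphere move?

2.2

From (4.1, 5.3) to (3.6, 3.2), the yellow sphere covered √(0.5² + 2.1²) ≈ 2.2 units.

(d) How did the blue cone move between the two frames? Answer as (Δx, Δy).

(-2.4, -0.7)

From the two frames, the blue cone sits at roughly (12.0, 6.2) before and (9.6, 5.5) after.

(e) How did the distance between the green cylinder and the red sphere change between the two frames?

-4.1

They were about 6.9 units apart before and 2.8 after — 4.1 units closer together.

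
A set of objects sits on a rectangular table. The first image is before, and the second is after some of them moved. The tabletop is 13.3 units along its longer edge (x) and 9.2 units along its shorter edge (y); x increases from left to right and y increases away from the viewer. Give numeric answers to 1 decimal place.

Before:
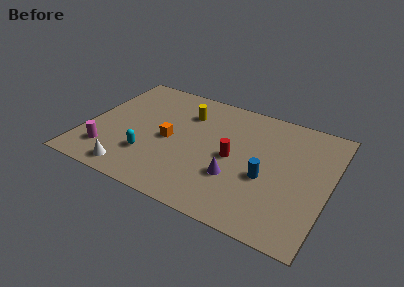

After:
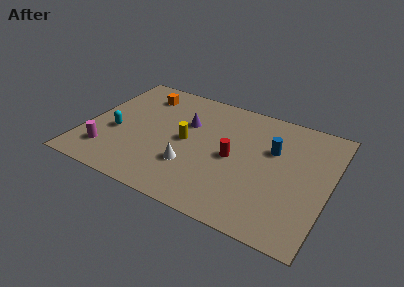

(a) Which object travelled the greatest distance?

the purple cone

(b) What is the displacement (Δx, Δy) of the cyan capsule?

(-2.0, 1.1)

The cyan capsule started near (3.7, 2.6) and ended near (1.7, 3.7).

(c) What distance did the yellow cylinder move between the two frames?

2.2

From (5.2, 6.8) to (5.5, 4.6), the yellow cylinder covered √(0.3² + 2.2²) ≈ 2.2 units.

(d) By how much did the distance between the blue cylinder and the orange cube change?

+2.2

The distance was about 5.4 in the first image and 7.6 in the second, so they moved 2.2 units further apart.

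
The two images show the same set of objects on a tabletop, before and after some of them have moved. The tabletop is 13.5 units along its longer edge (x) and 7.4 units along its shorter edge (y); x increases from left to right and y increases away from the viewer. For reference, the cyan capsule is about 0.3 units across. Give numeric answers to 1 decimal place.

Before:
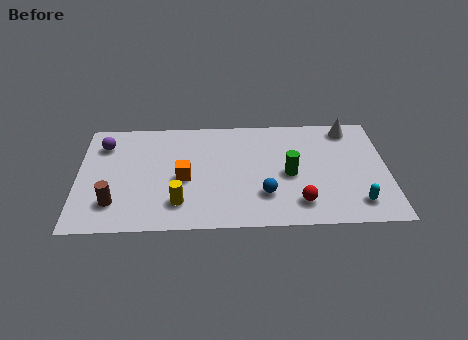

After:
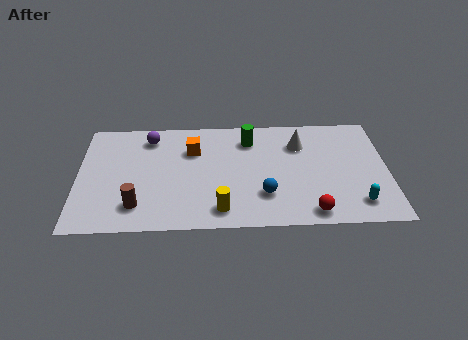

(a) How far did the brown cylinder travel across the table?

1.0

The brown cylinder was near (1.6, 1.8) before and (2.6, 1.6) after, so it travelled √(1.0² + 0.2²) ≈ 1.0 units.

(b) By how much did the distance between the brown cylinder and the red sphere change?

-0.5

The distance was about 8.0 in the first image and 7.5 in the second, so they moved 0.5 units closer together.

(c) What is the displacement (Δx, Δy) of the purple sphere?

(2.0, 0.4)

The purple sphere started near (1.1, 5.7) and ended near (3.1, 6.1).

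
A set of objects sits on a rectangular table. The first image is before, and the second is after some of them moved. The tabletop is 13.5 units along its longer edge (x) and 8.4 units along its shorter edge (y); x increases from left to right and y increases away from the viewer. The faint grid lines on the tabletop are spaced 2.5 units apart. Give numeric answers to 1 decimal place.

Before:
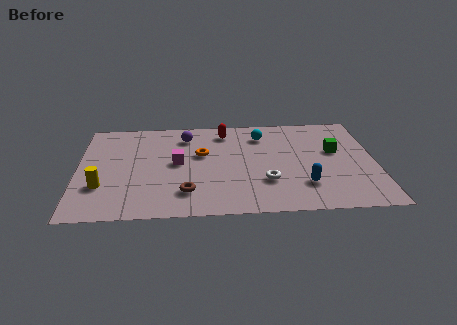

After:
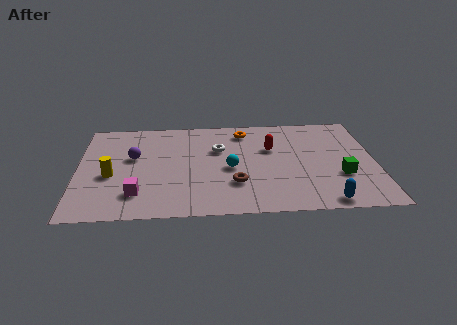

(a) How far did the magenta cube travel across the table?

3.1

The magenta cube moved from about (4.5, 4.4) to (2.7, 1.9), a distance of √(1.8² + 2.5²) ≈ 3.1.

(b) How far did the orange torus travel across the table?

2.8

The orange torus was near (5.6, 5.1) before and (7.6, 7.0) after, so it travelled √(2.0² + 1.9²) ≈ 2.8 units.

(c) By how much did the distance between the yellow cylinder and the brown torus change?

+1.8

They were about 3.9 units apart before and 5.7 after — 1.8 units further apart.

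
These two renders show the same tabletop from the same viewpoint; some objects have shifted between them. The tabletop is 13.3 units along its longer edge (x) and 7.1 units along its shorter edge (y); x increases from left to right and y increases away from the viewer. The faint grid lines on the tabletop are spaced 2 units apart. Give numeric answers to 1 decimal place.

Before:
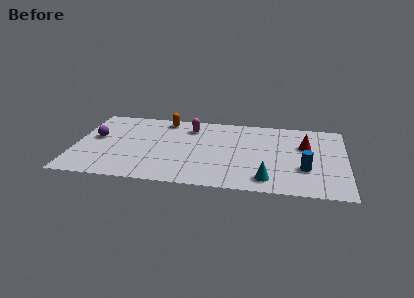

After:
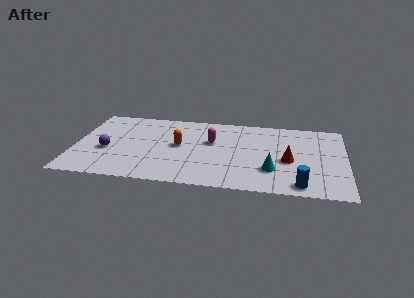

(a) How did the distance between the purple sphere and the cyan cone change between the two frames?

-0.8

Before: roughly 8.9 units apart; after: 8.1. That's 0.8 units closer together.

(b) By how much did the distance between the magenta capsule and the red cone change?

-1.8

Before: roughly 5.8 units apart; after: 4.0. That's 1.8 units closer together.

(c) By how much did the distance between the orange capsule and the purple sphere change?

-0.4

The distance was about 4.0 in the first image and 3.6 in the second, so they moved 0.4 units closer together.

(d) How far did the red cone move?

1.7

From (11.3, 4.6) to (10.5, 3.1), the red cone covered √(0.8² + 1.5²) ≈ 1.7 units.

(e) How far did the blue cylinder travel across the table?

1.5

The blue cylinder was near (11.3, 2.4) before and (11.1, 0.9) after, so it travelled √(0.2² + 1.5²) ≈ 1.5 units.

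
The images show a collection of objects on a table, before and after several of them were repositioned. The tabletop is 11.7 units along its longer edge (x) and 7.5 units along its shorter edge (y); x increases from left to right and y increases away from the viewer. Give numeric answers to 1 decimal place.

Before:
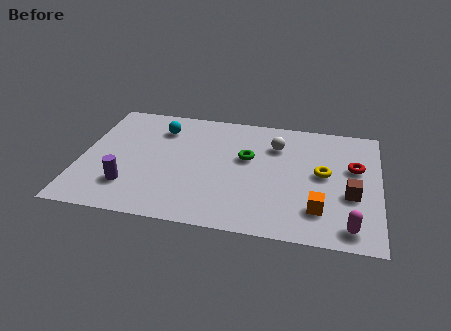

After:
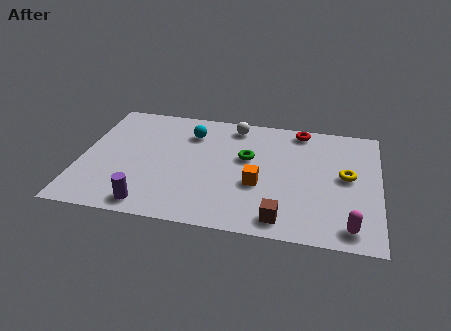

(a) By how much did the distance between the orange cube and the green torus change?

-2.3

Before: roughly 4.0 units apart; after: 1.7. That's 2.3 units closer together.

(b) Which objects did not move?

the magenta capsule and the green torus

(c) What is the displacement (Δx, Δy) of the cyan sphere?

(1.2, -0.1)

The cyan sphere was at about (3.0, 5.8) and moved to about (4.2, 5.7).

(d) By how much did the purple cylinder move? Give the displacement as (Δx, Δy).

(0.9, -1.0)

The purple cylinder was at about (2.0, 1.9) and moved to about (2.9, 0.9).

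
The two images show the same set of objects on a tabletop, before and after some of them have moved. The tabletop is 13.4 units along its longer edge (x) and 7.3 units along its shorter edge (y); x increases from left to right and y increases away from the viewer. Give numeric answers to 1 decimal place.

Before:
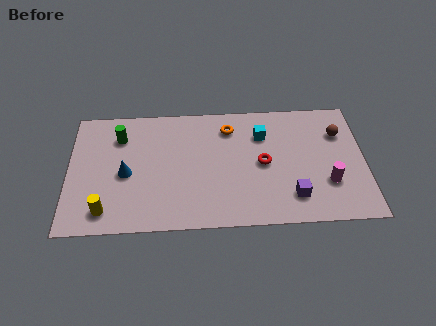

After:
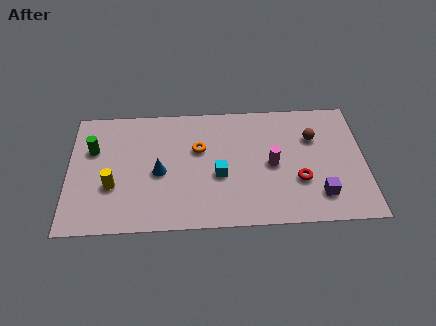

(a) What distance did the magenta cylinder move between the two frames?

2.8

From (11.7, 2.3) to (9.2, 3.5), the magenta cylinder covered √(2.5² + 1.2²) ≈ 2.8 units.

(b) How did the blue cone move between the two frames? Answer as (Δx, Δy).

(1.5, 0.0)

The blue cone started near (2.6, 3.3) and ended near (4.1, 3.3).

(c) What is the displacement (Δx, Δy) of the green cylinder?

(-1.2, -0.7)

The green cylinder started near (2.3, 5.5) and ended near (1.1, 4.8).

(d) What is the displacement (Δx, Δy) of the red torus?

(1.6, -1.1)

From the two frames, the red torus sits at roughly (8.8, 3.6) before and (10.4, 2.5) after.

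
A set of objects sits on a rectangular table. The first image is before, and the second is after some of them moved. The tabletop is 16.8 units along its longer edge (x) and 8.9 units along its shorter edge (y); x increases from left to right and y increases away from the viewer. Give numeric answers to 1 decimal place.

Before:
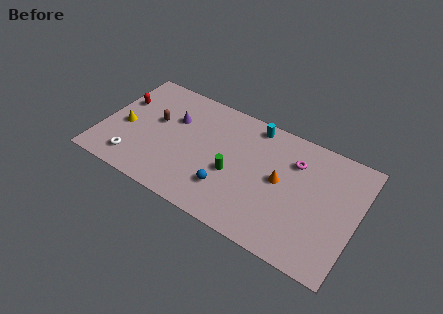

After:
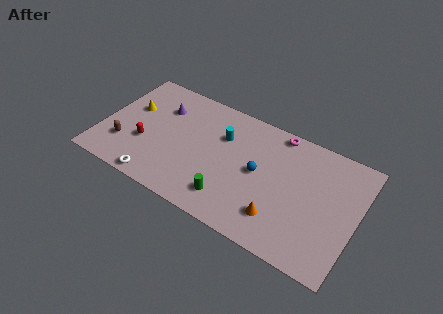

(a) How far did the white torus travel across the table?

1.9

The white torus moved from about (2.5, 1.6) to (4.2, 0.8), a distance of √(1.7² + 0.8²) ≈ 1.9.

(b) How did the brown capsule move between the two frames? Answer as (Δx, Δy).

(-1.7, -2.7)

The brown capsule started near (3.4, 5.2) and ended near (1.7, 2.5).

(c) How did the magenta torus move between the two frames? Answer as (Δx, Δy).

(-1.3, 1.6)

The magenta torus started near (12.5, 6.5) and ended near (11.2, 8.1).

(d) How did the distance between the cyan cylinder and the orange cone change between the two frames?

+2.0

The distance was about 3.9 in the first image and 5.9 in the second, so they moved 2.0 units further apart.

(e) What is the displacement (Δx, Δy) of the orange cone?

(0.3, -2.6)

The orange cone started near (11.8, 4.7) and ended near (12.1, 2.1).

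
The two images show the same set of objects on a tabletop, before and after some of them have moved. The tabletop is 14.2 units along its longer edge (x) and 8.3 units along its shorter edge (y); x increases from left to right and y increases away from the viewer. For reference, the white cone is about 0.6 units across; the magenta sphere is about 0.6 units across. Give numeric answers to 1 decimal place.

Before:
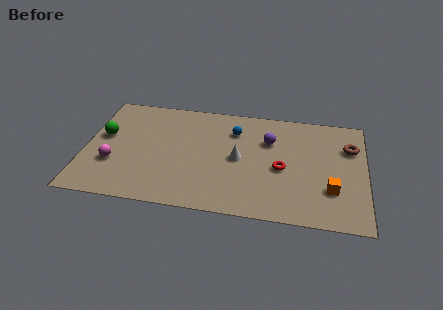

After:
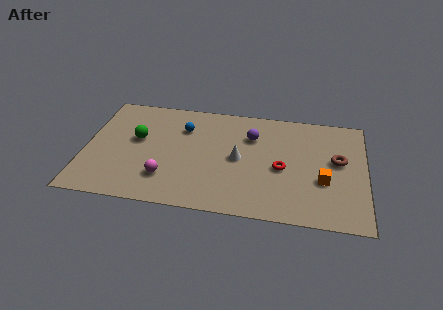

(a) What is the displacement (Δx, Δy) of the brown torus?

(-0.6, -1.1)

From the two frames, the brown torus sits at roughly (13.4, 5.8) before and (12.8, 4.7) after.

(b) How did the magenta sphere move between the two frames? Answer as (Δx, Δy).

(2.7, -0.7)

The magenta sphere started near (1.5, 2.8) and ended near (4.2, 2.1).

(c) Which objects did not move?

the white cone and the red torus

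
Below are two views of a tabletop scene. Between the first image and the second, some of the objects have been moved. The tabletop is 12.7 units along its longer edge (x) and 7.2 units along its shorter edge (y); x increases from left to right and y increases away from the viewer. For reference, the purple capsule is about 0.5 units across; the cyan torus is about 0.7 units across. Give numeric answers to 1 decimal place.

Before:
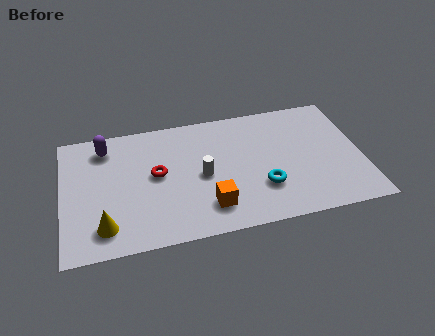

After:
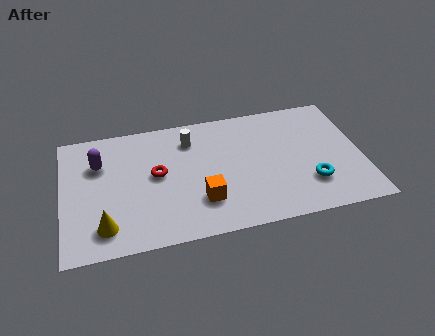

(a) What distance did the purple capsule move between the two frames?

0.9

The purple capsule moved from about (1.9, 5.9) to (1.6, 5.0), a distance of √(0.3² + 0.9²) ≈ 0.9.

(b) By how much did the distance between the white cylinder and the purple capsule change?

-0.8

The distance was about 4.7 in the first image and 3.9 in the second, so they moved 0.8 units closer together.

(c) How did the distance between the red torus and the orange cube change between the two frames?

-0.5

They were about 3.1 units apart before and 2.6 after — 0.5 units closer together.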